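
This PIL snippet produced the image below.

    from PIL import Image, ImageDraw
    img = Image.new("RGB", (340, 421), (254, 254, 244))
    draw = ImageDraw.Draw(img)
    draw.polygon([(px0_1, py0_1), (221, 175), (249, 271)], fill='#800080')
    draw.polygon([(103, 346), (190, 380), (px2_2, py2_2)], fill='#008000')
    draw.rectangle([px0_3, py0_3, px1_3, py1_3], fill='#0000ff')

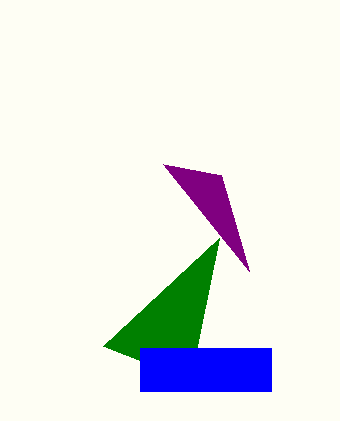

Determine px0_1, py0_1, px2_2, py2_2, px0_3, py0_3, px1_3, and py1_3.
px0_1 = 163
py0_1 = 164
px2_2 = 219
py2_2 = 238
px0_3 = 140
py0_3 = 348
px1_3 = 271
py1_3 = 391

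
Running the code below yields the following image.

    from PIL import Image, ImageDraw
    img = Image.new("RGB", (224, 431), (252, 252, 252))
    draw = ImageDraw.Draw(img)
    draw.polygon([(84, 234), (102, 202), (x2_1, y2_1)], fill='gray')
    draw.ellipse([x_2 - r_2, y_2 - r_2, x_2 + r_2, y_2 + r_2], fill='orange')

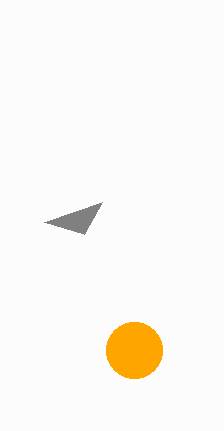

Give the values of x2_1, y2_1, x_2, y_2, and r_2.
x2_1 = 44, y2_1 = 222, x_2 = 134, y_2 = 350, r_2 = 28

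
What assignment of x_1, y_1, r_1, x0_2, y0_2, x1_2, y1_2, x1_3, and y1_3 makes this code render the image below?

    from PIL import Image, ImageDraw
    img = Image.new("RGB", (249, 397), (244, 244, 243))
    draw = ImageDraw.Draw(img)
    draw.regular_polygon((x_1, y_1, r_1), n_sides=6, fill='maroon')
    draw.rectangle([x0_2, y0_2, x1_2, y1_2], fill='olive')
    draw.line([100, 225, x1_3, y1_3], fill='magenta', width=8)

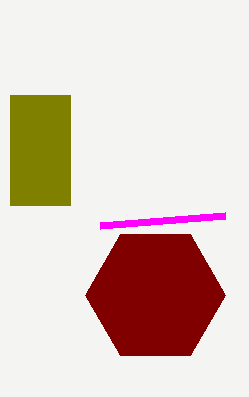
x_1 = 155, y_1 = 295, r_1 = 70, x0_2 = 10, y0_2 = 95, x1_2 = 70, y1_2 = 205, x1_3 = 225, y1_3 = 215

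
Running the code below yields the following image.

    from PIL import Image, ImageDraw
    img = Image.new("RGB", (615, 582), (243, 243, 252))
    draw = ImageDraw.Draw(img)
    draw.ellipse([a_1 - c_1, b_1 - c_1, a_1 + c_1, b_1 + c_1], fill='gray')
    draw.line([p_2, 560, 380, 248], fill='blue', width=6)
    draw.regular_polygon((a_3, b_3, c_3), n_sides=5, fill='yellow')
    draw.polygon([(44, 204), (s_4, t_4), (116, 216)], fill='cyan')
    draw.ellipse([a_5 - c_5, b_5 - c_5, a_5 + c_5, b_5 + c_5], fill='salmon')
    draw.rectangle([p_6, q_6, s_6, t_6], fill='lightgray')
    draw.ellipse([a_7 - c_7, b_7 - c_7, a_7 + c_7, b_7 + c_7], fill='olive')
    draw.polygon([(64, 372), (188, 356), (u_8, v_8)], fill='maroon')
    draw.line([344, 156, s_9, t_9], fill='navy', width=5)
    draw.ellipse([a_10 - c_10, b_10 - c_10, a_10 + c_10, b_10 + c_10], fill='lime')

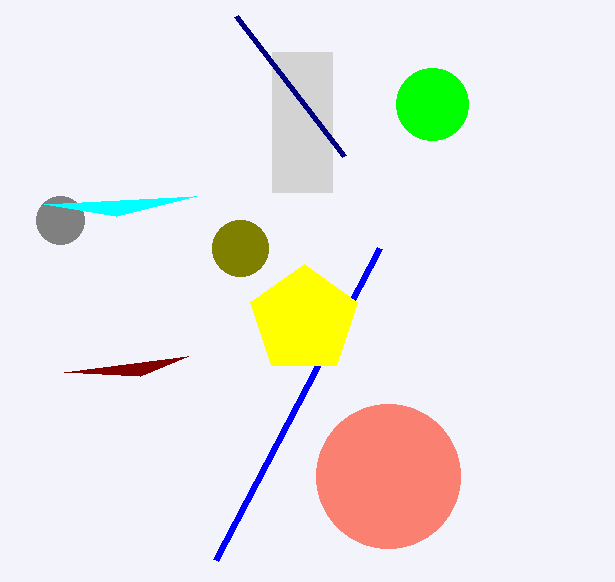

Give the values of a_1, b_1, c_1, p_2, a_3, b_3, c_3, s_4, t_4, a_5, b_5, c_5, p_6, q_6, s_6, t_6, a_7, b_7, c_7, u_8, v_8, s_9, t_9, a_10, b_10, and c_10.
a_1 = 60; b_1 = 220; c_1 = 24; p_2 = 216; a_3 = 304; b_3 = 320; c_3 = 56; s_4 = 196; t_4 = 196; a_5 = 388; b_5 = 476; c_5 = 72; p_6 = 272; q_6 = 52; s_6 = 332; t_6 = 192; a_7 = 240; b_7 = 248; c_7 = 28; u_8 = 140; v_8 = 376; s_9 = 236; t_9 = 16; a_10 = 432; b_10 = 104; c_10 = 36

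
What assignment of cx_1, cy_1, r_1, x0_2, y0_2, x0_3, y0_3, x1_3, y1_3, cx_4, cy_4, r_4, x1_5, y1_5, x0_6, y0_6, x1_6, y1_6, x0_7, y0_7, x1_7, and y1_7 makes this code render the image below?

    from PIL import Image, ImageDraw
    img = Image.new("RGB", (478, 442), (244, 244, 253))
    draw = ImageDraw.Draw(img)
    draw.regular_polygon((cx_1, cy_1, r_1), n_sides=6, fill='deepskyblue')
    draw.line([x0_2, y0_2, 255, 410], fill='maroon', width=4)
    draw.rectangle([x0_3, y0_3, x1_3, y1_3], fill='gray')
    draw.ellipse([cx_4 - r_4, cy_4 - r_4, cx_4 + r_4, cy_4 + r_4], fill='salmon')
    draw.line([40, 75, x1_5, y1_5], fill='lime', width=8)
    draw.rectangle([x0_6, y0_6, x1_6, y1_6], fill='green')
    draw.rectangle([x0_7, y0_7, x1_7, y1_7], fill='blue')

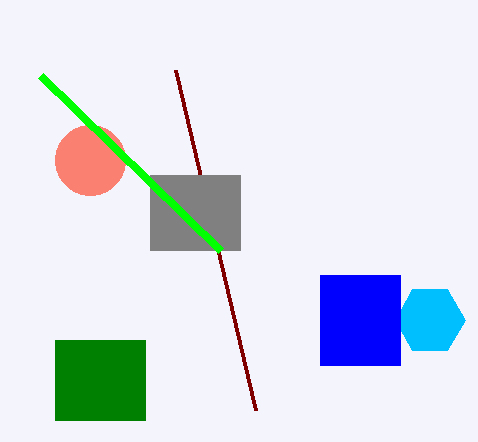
cx_1 = 430; cy_1 = 320; r_1 = 35; x0_2 = 175; y0_2 = 70; x0_3 = 150; y0_3 = 175; x1_3 = 240; y1_3 = 250; cx_4 = 90; cy_4 = 160; r_4 = 35; x1_5 = 220; y1_5 = 250; x0_6 = 55; y0_6 = 340; x1_6 = 145; y1_6 = 420; x0_7 = 320; y0_7 = 275; x1_7 = 400; y1_7 = 365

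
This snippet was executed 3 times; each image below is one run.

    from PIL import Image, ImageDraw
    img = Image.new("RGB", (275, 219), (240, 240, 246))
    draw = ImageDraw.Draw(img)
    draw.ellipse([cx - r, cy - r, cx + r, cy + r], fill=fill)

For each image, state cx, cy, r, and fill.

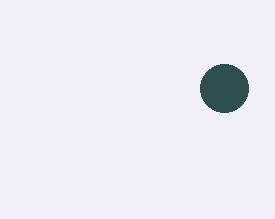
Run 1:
cx = 224; cy = 88; r = 24; fill = 'darkslategray'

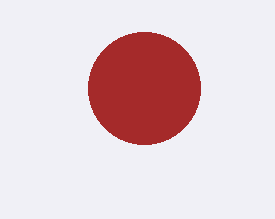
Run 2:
cx = 144
cy = 88
r = 56
fill = 'brown'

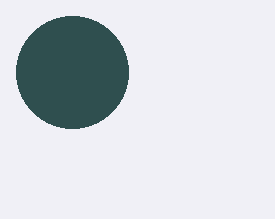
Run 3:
cx = 72; cy = 72; r = 56; fill = 'darkslategray'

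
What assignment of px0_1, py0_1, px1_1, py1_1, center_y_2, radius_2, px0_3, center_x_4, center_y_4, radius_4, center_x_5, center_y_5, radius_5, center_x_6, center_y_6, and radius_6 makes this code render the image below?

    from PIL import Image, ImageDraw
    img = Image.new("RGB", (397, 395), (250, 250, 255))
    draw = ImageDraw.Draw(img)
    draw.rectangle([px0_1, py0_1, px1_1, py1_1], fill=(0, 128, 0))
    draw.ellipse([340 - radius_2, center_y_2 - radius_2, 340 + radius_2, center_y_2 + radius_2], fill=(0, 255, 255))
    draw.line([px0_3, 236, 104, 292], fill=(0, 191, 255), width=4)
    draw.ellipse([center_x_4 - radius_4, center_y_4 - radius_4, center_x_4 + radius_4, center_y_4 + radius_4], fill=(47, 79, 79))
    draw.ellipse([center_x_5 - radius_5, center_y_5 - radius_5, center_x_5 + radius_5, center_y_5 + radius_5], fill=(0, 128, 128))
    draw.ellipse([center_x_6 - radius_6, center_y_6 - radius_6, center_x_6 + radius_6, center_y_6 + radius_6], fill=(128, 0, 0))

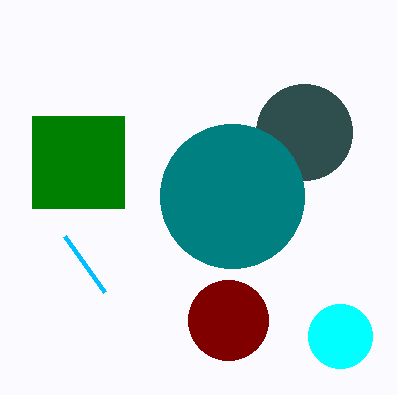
px0_1 = 32
py0_1 = 116
px1_1 = 124
py1_1 = 208
center_y_2 = 336
radius_2 = 32
px0_3 = 64
center_x_4 = 304
center_y_4 = 132
radius_4 = 48
center_x_5 = 232
center_y_5 = 196
radius_5 = 72
center_x_6 = 228
center_y_6 = 320
radius_6 = 40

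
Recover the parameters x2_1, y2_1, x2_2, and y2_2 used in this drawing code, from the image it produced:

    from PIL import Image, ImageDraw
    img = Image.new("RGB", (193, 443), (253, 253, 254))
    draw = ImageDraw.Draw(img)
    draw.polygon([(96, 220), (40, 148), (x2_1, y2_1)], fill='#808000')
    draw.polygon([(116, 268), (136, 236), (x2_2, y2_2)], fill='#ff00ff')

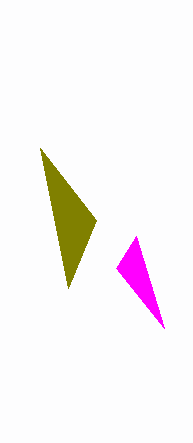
x2_1 = 68
y2_1 = 288
x2_2 = 164
y2_2 = 328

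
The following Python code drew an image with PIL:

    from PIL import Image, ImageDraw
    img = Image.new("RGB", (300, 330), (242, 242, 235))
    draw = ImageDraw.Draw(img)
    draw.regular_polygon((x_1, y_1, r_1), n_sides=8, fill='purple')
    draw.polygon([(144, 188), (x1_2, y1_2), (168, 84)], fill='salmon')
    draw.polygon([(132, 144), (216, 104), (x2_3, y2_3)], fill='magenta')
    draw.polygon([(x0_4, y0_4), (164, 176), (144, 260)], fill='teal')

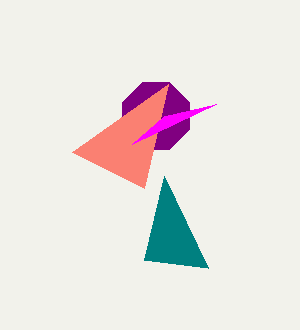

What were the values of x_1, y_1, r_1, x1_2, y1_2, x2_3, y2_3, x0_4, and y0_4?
x_1 = 156; y_1 = 116; r_1 = 36; x1_2 = 72; y1_2 = 152; x2_3 = 164; y2_3 = 116; x0_4 = 208; y0_4 = 268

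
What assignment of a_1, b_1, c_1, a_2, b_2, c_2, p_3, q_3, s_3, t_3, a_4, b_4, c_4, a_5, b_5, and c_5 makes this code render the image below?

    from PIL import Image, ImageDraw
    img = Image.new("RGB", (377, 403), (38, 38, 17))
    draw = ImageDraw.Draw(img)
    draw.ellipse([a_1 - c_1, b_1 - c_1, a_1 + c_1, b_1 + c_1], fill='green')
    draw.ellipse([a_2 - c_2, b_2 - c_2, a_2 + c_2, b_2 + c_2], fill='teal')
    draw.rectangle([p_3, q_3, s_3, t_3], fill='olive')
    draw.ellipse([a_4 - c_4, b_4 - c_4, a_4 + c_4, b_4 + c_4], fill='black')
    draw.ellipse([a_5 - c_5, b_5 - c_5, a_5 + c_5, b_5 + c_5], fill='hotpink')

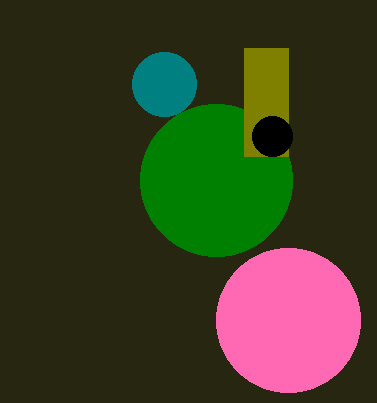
a_1 = 216
b_1 = 180
c_1 = 76
a_2 = 164
b_2 = 84
c_2 = 32
p_3 = 244
q_3 = 48
s_3 = 288
t_3 = 156
a_4 = 272
b_4 = 136
c_4 = 20
a_5 = 288
b_5 = 320
c_5 = 72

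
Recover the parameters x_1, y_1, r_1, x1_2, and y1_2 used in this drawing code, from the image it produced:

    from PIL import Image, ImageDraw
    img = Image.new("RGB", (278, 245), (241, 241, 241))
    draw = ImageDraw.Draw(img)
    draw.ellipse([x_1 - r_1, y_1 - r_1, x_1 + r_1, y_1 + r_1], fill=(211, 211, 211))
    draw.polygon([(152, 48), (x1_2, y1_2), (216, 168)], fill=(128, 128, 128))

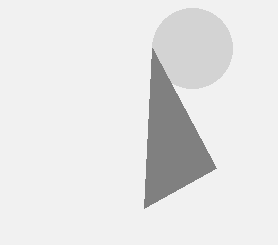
x_1 = 192, y_1 = 48, r_1 = 40, x1_2 = 144, y1_2 = 208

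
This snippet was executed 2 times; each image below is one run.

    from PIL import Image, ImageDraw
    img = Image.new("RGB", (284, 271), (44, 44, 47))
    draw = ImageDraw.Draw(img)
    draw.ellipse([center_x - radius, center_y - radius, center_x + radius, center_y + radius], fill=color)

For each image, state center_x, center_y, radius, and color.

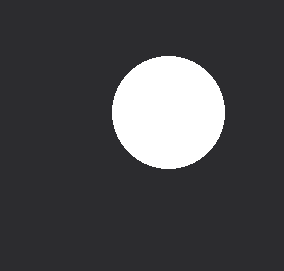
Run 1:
center_x = 168, center_y = 112, radius = 56, color = 'white'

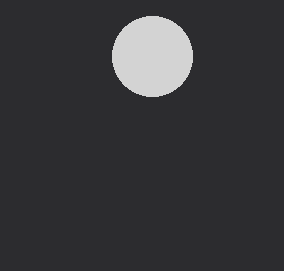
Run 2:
center_x = 152; center_y = 56; radius = 40; color = 'lightgray'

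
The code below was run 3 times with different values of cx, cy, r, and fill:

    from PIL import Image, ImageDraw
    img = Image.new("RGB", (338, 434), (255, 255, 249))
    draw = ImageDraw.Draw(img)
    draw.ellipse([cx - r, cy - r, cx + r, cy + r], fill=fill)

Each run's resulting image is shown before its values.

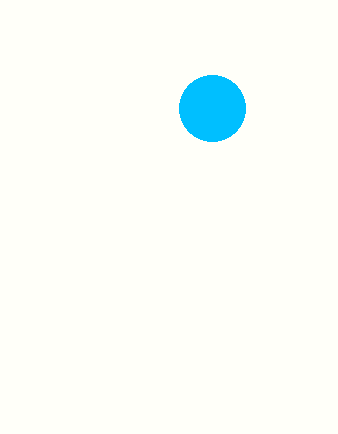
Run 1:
cx = 212, cy = 108, r = 33, fill = 'deepskyblue'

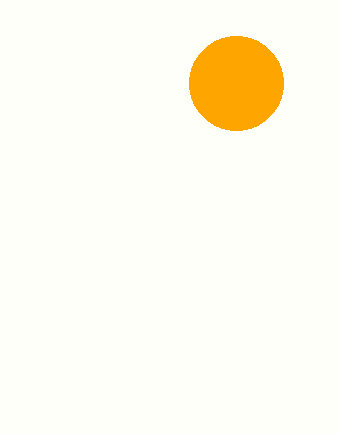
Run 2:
cx = 236; cy = 83; r = 47; fill = 'orange'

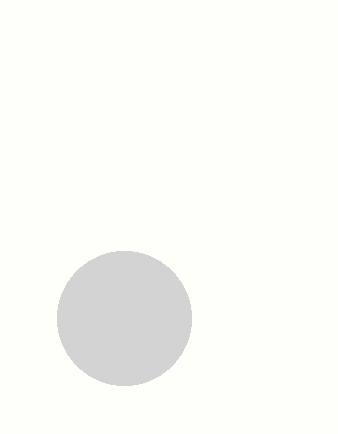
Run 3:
cx = 124; cy = 318; r = 67; fill = 'lightgray'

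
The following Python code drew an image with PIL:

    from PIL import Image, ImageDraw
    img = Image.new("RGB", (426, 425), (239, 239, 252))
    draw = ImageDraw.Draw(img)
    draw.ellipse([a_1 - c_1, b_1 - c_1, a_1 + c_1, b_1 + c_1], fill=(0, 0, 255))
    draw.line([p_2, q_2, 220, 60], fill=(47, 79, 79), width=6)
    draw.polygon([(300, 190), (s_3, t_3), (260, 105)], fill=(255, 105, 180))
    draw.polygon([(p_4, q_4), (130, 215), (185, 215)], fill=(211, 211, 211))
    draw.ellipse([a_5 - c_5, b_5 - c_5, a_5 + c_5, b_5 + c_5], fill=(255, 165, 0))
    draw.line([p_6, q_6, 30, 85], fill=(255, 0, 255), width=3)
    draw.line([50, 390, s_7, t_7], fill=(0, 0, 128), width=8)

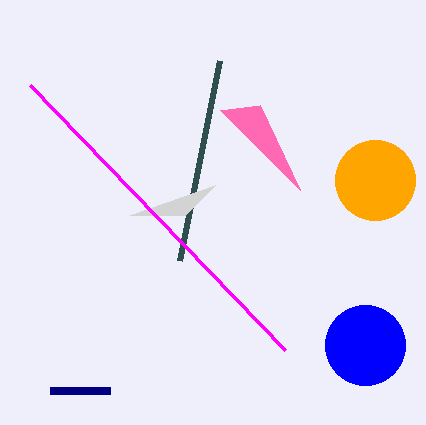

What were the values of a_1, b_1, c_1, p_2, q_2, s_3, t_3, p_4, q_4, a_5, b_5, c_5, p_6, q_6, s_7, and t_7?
a_1 = 365, b_1 = 345, c_1 = 40, p_2 = 180, q_2 = 260, s_3 = 220, t_3 = 110, p_4 = 215, q_4 = 185, a_5 = 375, b_5 = 180, c_5 = 40, p_6 = 285, q_6 = 350, s_7 = 110, t_7 = 390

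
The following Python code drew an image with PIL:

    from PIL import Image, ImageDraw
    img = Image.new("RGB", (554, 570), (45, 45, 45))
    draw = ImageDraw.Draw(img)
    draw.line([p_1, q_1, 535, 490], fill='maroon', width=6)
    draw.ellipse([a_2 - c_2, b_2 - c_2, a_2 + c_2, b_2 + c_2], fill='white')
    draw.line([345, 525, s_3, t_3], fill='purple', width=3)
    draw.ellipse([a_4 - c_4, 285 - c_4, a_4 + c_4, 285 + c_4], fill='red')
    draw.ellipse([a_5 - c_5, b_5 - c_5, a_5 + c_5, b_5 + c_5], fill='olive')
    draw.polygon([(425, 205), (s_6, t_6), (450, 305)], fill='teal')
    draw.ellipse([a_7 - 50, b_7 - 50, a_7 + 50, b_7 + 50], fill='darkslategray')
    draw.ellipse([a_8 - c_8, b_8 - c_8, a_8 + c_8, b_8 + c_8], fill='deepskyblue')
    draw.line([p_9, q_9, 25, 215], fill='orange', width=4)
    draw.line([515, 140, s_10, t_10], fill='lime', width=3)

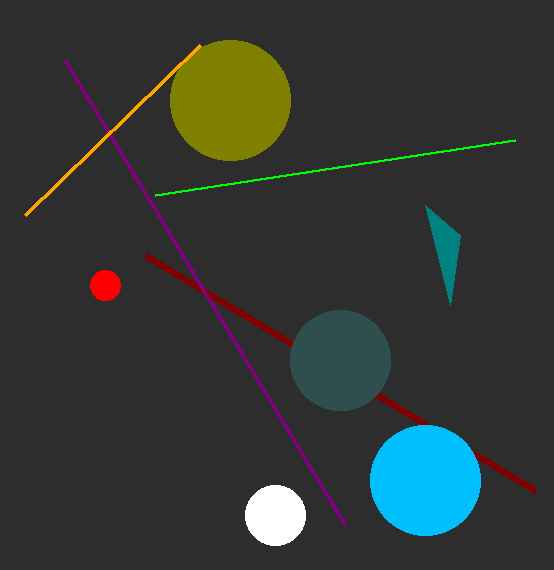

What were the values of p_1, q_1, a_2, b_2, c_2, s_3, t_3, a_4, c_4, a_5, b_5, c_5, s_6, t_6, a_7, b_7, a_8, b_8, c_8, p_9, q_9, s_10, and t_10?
p_1 = 145
q_1 = 255
a_2 = 275
b_2 = 515
c_2 = 30
s_3 = 65
t_3 = 60
a_4 = 105
c_4 = 15
a_5 = 230
b_5 = 100
c_5 = 60
s_6 = 460
t_6 = 235
a_7 = 340
b_7 = 360
a_8 = 425
b_8 = 480
c_8 = 55
p_9 = 200
q_9 = 45
s_10 = 155
t_10 = 195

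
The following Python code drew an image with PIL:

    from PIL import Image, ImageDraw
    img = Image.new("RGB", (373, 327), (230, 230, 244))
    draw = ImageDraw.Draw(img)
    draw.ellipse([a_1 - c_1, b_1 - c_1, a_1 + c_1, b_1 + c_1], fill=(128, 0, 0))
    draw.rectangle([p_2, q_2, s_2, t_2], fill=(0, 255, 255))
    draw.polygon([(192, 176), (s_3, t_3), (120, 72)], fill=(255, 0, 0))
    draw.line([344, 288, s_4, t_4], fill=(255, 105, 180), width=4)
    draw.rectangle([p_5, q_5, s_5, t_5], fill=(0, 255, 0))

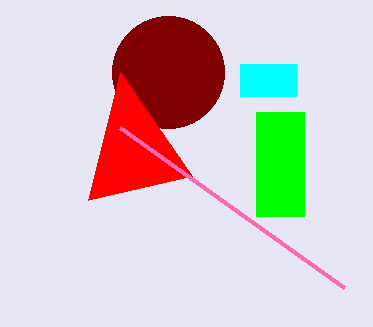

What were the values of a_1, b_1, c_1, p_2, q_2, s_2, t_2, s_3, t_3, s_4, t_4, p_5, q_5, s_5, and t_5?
a_1 = 168, b_1 = 72, c_1 = 56, p_2 = 240, q_2 = 64, s_2 = 296, t_2 = 96, s_3 = 88, t_3 = 200, s_4 = 120, t_4 = 128, p_5 = 256, q_5 = 112, s_5 = 304, t_5 = 216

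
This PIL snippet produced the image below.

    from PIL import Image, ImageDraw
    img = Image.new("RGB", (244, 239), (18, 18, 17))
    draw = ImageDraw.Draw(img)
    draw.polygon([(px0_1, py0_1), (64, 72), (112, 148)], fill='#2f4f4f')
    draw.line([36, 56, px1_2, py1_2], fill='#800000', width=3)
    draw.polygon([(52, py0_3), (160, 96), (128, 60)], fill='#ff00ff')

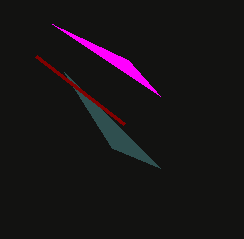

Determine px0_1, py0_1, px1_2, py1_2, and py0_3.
px0_1 = 160, py0_1 = 168, px1_2 = 124, py1_2 = 124, py0_3 = 24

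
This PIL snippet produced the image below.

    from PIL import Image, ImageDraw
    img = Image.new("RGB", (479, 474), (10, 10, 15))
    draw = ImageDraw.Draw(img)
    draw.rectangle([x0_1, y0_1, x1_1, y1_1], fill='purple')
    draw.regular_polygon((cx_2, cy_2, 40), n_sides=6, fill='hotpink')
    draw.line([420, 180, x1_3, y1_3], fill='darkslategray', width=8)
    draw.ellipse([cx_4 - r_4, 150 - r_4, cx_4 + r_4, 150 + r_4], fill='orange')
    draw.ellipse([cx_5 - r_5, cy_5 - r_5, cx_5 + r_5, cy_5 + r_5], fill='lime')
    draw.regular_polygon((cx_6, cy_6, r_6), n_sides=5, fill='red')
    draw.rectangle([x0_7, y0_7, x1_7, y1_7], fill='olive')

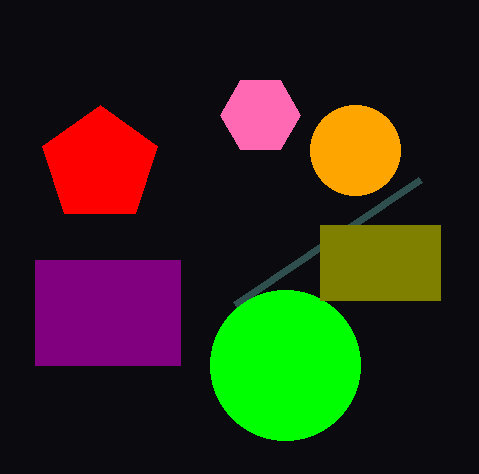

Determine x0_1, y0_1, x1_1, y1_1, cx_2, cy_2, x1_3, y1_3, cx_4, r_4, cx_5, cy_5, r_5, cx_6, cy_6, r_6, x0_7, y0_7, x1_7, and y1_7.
x0_1 = 35; y0_1 = 260; x1_1 = 180; y1_1 = 365; cx_2 = 260; cy_2 = 115; x1_3 = 235; y1_3 = 305; cx_4 = 355; r_4 = 45; cx_5 = 285; cy_5 = 365; r_5 = 75; cx_6 = 100; cy_6 = 165; r_6 = 60; x0_7 = 320; y0_7 = 225; x1_7 = 440; y1_7 = 300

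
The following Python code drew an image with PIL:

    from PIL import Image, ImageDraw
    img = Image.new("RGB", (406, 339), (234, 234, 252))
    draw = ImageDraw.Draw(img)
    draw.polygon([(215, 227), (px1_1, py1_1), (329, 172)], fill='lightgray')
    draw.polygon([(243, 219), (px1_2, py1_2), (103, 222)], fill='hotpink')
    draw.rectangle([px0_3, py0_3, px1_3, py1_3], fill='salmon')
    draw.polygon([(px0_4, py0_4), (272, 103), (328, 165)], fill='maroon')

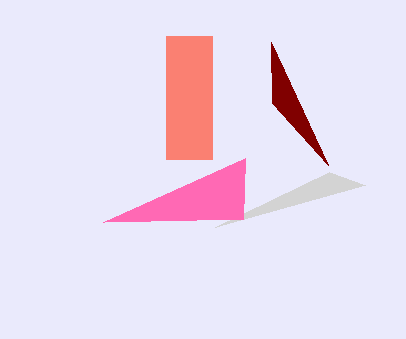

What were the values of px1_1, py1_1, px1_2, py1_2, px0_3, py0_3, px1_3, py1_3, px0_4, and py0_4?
px1_1 = 365, py1_1 = 185, px1_2 = 245, py1_2 = 158, px0_3 = 166, py0_3 = 36, px1_3 = 212, py1_3 = 159, px0_4 = 271, py0_4 = 42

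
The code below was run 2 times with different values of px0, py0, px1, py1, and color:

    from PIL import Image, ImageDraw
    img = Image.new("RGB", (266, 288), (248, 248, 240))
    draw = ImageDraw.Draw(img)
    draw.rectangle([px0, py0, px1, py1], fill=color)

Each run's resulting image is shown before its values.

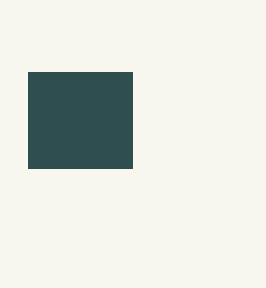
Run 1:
px0 = 28
py0 = 72
px1 = 132
py1 = 168
color = 'darkslategray'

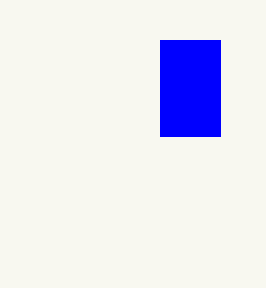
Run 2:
px0 = 160, py0 = 40, px1 = 220, py1 = 136, color = 'blue'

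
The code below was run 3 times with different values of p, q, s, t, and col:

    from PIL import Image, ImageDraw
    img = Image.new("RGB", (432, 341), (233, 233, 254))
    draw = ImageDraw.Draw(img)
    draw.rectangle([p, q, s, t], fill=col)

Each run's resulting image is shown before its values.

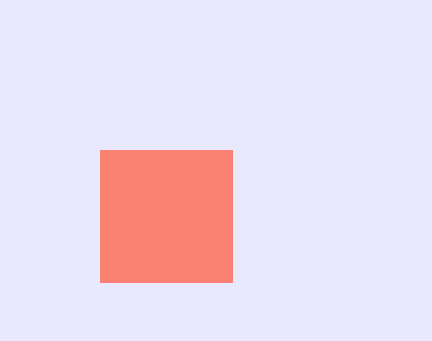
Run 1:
p = 100; q = 150; s = 232; t = 282; col = 'salmon'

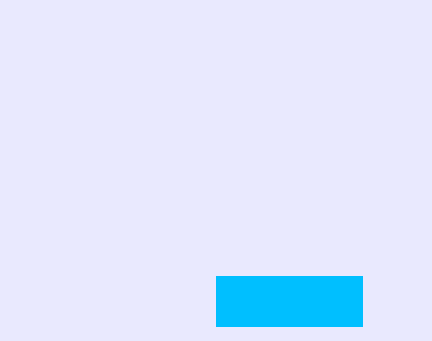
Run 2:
p = 216, q = 276, s = 362, t = 326, col = 'deepskyblue'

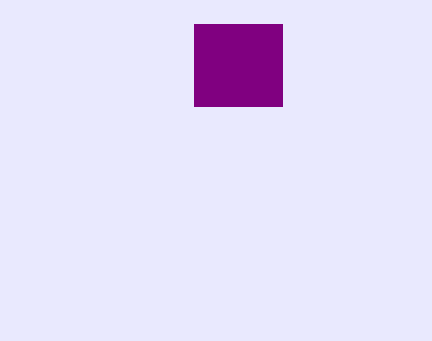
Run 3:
p = 194, q = 24, s = 282, t = 106, col = 'purple'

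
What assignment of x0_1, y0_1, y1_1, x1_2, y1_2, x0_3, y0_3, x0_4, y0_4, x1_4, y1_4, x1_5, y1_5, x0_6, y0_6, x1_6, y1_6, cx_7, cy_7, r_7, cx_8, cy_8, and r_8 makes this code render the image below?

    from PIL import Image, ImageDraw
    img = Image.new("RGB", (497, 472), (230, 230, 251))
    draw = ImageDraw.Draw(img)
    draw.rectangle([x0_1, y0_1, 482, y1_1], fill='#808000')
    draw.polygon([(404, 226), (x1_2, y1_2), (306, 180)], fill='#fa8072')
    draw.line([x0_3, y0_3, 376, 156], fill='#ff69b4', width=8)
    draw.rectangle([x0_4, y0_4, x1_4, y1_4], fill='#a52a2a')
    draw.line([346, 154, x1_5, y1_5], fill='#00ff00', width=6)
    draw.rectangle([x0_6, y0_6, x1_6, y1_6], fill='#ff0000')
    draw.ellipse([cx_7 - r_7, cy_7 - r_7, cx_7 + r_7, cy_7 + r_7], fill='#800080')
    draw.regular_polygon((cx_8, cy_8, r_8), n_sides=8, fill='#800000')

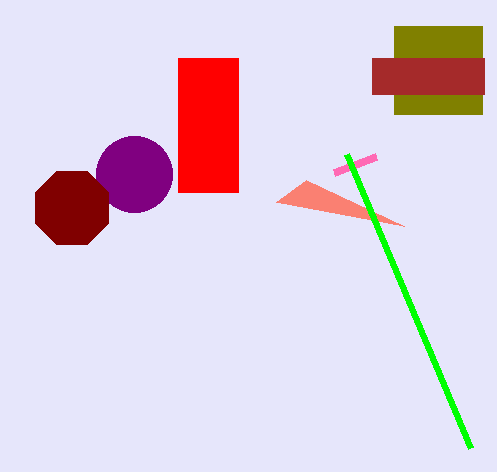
x0_1 = 394, y0_1 = 26, y1_1 = 114, x1_2 = 276, y1_2 = 202, x0_3 = 334, y0_3 = 172, x0_4 = 372, y0_4 = 58, x1_4 = 484, y1_4 = 94, x1_5 = 470, y1_5 = 448, x0_6 = 178, y0_6 = 58, x1_6 = 238, y1_6 = 192, cx_7 = 134, cy_7 = 174, r_7 = 38, cx_8 = 72, cy_8 = 208, r_8 = 40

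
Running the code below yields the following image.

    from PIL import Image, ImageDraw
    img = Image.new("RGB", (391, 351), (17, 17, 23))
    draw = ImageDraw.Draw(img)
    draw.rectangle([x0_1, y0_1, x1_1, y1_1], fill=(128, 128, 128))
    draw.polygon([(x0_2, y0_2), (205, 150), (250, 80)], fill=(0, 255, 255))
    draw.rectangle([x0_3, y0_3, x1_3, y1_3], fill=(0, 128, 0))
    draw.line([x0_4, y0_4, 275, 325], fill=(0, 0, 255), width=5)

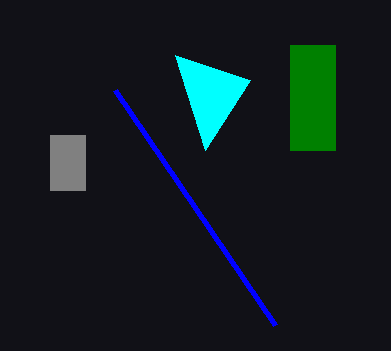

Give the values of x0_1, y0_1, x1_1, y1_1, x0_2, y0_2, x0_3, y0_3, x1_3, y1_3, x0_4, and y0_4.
x0_1 = 50
y0_1 = 135
x1_1 = 85
y1_1 = 190
x0_2 = 175
y0_2 = 55
x0_3 = 290
y0_3 = 45
x1_3 = 335
y1_3 = 150
x0_4 = 115
y0_4 = 90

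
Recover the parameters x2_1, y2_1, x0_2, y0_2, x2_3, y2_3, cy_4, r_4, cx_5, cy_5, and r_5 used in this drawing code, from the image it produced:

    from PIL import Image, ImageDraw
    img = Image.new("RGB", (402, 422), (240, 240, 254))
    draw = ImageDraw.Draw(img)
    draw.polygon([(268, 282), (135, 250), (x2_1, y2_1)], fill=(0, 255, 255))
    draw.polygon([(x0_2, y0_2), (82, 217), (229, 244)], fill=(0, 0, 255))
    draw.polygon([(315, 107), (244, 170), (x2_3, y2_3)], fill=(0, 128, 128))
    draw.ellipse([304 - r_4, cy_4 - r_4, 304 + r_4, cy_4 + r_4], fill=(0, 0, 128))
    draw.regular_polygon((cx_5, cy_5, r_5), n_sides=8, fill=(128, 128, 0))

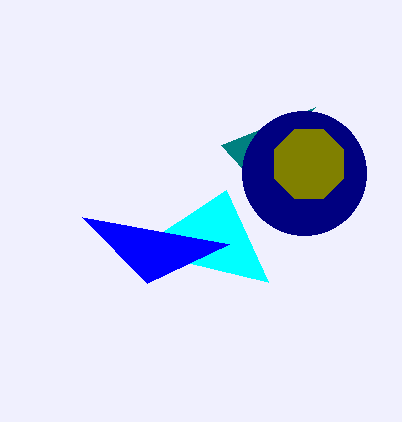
x2_1 = 226, y2_1 = 190, x0_2 = 147, y0_2 = 283, x2_3 = 221, y2_3 = 145, cy_4 = 173, r_4 = 62, cx_5 = 309, cy_5 = 164, r_5 = 37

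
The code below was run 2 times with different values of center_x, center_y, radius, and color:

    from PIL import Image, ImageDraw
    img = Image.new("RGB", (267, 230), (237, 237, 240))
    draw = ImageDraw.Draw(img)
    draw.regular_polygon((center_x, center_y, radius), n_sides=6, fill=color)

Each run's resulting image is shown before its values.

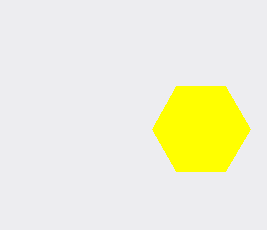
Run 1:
center_x = 201, center_y = 129, radius = 49, color = 'yellow'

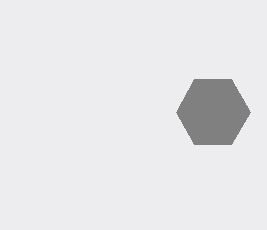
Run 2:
center_x = 213
center_y = 112
radius = 37
color = 'gray'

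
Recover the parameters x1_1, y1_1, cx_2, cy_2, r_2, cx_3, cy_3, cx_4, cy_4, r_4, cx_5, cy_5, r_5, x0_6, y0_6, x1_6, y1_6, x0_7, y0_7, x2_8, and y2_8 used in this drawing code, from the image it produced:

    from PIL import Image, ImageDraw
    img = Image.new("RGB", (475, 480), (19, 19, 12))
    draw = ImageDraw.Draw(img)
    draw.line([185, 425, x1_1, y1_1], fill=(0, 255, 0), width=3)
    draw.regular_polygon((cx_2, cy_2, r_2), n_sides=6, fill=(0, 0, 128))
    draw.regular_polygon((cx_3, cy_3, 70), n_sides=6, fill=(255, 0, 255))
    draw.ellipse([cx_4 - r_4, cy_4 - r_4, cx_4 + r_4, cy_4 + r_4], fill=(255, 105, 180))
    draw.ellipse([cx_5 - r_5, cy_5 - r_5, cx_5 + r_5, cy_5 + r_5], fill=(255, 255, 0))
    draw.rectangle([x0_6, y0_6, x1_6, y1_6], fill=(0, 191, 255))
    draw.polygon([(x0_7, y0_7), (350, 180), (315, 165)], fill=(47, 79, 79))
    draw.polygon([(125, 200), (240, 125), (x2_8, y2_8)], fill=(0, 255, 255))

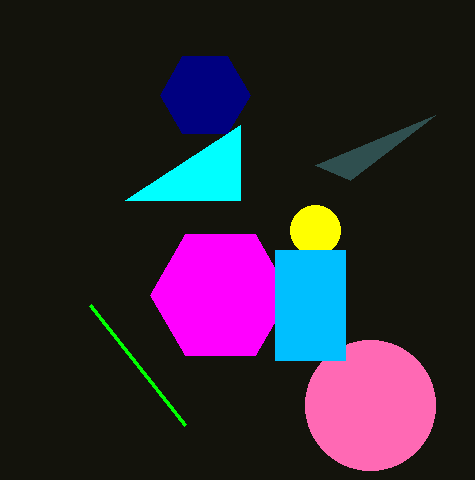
x1_1 = 90, y1_1 = 305, cx_2 = 205, cy_2 = 95, r_2 = 45, cx_3 = 220, cy_3 = 295, cx_4 = 370, cy_4 = 405, r_4 = 65, cx_5 = 315, cy_5 = 230, r_5 = 25, x0_6 = 275, y0_6 = 250, x1_6 = 345, y1_6 = 360, x0_7 = 435, y0_7 = 115, x2_8 = 240, y2_8 = 200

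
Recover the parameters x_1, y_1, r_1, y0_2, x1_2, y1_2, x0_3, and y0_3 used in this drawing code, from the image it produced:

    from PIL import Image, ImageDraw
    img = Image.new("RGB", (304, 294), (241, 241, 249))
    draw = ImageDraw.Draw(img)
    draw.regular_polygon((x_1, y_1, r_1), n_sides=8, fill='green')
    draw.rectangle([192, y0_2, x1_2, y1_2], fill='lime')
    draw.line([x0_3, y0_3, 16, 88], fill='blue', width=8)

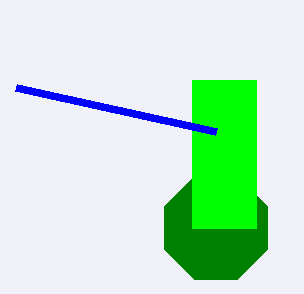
x_1 = 216; y_1 = 228; r_1 = 56; y0_2 = 80; x1_2 = 256; y1_2 = 228; x0_3 = 216; y0_3 = 132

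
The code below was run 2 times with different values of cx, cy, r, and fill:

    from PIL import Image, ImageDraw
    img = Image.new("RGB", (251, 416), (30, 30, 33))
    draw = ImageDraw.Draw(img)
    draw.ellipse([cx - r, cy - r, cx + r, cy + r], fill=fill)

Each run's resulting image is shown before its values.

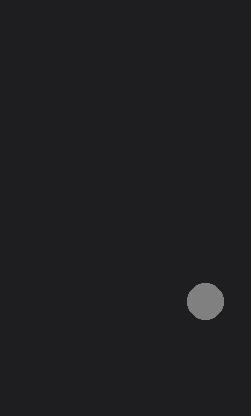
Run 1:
cx = 205, cy = 301, r = 18, fill = 'gray'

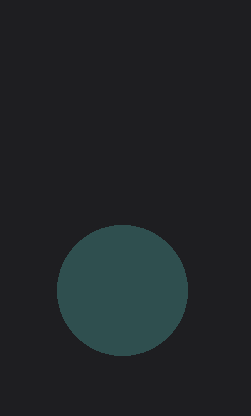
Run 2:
cx = 122
cy = 290
r = 65
fill = 'darkslategray'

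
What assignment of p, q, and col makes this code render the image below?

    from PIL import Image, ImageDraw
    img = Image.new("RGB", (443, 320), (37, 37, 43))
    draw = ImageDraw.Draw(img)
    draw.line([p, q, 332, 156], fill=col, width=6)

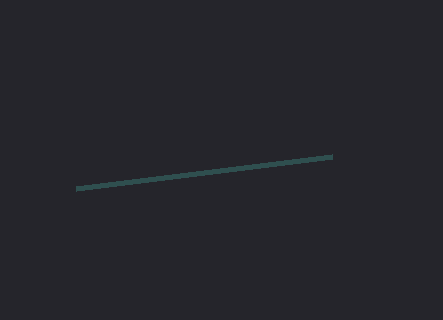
p = 76; q = 188; col = 'darkslategray'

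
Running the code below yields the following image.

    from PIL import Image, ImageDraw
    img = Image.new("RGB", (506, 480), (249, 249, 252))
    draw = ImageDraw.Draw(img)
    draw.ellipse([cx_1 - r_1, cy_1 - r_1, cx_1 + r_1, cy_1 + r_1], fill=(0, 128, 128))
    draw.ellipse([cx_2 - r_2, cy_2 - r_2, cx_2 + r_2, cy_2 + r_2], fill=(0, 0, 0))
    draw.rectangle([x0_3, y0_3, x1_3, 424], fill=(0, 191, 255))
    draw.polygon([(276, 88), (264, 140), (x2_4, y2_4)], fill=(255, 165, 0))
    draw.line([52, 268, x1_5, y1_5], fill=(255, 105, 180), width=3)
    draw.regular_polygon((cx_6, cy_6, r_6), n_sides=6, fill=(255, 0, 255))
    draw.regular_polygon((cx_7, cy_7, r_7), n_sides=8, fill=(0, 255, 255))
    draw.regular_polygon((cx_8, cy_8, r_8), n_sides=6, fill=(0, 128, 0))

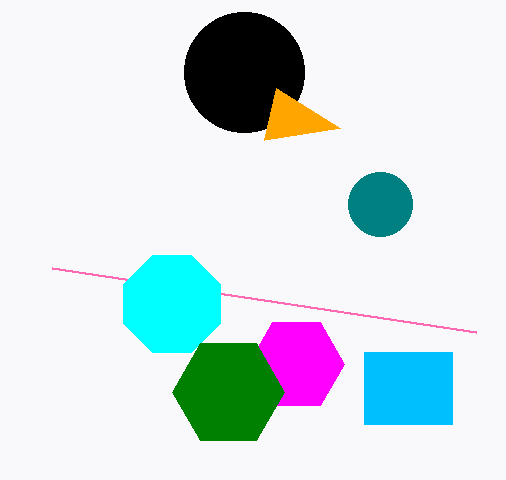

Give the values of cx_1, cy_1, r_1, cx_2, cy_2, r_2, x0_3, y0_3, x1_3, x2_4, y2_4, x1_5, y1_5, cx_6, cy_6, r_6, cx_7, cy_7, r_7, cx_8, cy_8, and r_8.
cx_1 = 380
cy_1 = 204
r_1 = 32
cx_2 = 244
cy_2 = 72
r_2 = 60
x0_3 = 364
y0_3 = 352
x1_3 = 452
x2_4 = 340
y2_4 = 128
x1_5 = 476
y1_5 = 332
cx_6 = 296
cy_6 = 364
r_6 = 48
cx_7 = 172
cy_7 = 304
r_7 = 52
cx_8 = 228
cy_8 = 392
r_8 = 56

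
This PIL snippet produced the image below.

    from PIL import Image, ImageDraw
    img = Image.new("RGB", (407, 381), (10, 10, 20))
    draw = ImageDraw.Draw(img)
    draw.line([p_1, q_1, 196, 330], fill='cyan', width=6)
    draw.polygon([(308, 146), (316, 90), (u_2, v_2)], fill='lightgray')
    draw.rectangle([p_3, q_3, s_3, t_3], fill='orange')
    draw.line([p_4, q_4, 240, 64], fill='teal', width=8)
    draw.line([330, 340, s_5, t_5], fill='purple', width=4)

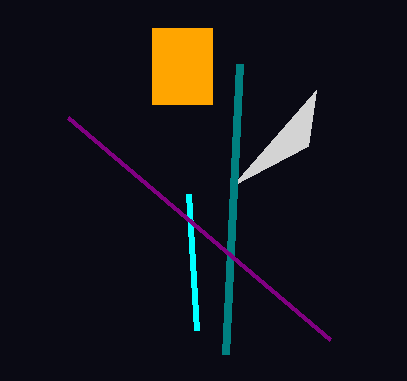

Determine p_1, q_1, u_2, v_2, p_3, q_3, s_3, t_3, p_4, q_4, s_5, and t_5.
p_1 = 188; q_1 = 194; u_2 = 232; v_2 = 186; p_3 = 152; q_3 = 28; s_3 = 212; t_3 = 104; p_4 = 226; q_4 = 354; s_5 = 68; t_5 = 118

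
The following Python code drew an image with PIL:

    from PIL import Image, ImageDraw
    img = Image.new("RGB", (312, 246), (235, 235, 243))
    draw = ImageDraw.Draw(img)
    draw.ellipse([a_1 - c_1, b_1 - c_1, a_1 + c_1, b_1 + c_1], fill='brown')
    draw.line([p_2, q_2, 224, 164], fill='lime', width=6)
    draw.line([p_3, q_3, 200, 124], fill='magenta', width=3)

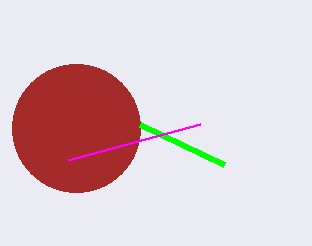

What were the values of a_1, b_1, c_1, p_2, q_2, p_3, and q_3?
a_1 = 76; b_1 = 128; c_1 = 64; p_2 = 140; q_2 = 124; p_3 = 68; q_3 = 160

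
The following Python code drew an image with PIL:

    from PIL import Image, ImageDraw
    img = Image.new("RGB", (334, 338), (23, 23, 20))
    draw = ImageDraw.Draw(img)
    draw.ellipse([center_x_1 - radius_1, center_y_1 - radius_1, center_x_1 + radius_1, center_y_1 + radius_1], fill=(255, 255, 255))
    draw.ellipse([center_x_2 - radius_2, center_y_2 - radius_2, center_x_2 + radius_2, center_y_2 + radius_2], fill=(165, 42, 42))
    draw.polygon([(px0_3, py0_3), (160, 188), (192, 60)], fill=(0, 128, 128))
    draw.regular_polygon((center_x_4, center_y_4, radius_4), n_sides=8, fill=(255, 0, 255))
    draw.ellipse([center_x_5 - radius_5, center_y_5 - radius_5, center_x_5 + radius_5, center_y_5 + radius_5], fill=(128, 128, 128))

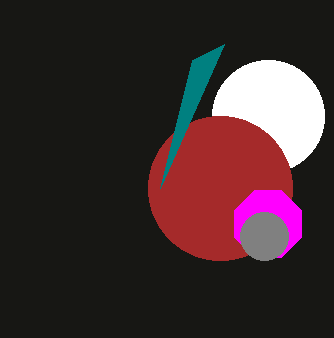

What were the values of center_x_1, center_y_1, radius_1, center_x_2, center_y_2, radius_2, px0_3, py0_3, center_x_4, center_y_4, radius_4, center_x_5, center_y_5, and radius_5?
center_x_1 = 268
center_y_1 = 116
radius_1 = 56
center_x_2 = 220
center_y_2 = 188
radius_2 = 72
px0_3 = 224
py0_3 = 44
center_x_4 = 268
center_y_4 = 224
radius_4 = 36
center_x_5 = 264
center_y_5 = 236
radius_5 = 24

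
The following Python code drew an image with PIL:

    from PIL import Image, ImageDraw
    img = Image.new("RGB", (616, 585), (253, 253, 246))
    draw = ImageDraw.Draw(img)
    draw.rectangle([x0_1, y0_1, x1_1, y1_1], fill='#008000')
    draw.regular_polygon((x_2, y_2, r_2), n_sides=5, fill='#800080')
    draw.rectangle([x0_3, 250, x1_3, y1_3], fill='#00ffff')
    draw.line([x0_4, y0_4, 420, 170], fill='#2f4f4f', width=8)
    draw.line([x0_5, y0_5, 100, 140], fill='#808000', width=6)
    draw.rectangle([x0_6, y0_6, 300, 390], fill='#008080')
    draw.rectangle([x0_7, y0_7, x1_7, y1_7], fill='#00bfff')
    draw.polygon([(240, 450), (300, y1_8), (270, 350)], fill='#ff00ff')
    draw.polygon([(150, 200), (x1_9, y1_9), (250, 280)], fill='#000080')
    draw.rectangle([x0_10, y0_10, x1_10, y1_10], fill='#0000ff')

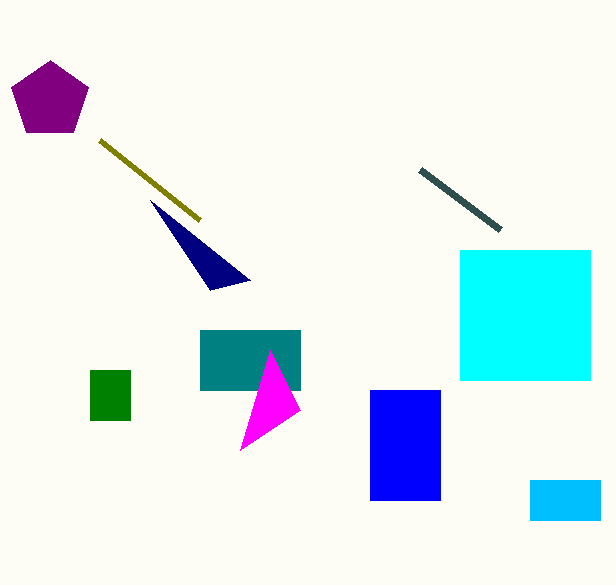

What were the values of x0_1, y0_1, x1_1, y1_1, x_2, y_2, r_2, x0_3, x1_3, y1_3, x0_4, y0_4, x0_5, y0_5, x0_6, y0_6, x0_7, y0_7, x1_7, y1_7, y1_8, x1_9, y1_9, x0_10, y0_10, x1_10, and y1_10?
x0_1 = 90
y0_1 = 370
x1_1 = 130
y1_1 = 420
x_2 = 50
y_2 = 100
r_2 = 40
x0_3 = 460
x1_3 = 590
y1_3 = 380
x0_4 = 500
y0_4 = 230
x0_5 = 200
y0_5 = 220
x0_6 = 200
y0_6 = 330
x0_7 = 530
y0_7 = 480
x1_7 = 600
y1_7 = 520
y1_8 = 410
x1_9 = 210
y1_9 = 290
x0_10 = 370
y0_10 = 390
x1_10 = 440
y1_10 = 500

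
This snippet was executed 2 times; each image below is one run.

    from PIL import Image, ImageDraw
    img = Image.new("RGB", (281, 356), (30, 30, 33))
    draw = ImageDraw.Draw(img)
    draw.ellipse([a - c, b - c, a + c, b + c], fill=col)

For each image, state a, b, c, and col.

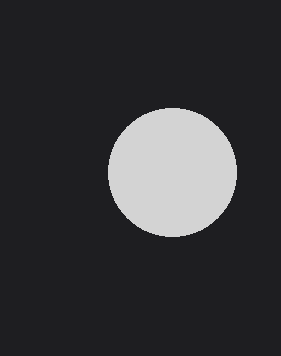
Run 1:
a = 172
b = 172
c = 64
col = 'lightgray'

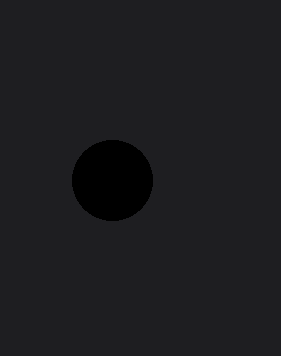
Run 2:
a = 112, b = 180, c = 40, col = 'black'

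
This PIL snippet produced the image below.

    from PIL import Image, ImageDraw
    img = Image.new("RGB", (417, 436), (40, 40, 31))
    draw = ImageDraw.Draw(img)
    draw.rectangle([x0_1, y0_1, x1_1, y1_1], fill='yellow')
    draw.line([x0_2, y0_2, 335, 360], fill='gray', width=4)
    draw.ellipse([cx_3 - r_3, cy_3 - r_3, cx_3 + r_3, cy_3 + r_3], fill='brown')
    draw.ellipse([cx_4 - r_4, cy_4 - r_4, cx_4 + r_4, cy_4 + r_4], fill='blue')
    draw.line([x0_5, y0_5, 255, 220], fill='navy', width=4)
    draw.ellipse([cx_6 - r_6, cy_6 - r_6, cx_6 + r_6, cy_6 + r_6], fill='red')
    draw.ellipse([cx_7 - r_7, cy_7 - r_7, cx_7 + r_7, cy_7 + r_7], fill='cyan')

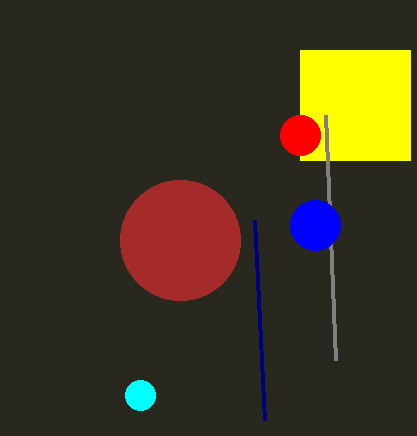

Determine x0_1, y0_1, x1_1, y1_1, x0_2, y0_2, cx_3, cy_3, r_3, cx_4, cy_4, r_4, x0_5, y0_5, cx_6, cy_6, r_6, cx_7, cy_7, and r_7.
x0_1 = 300; y0_1 = 50; x1_1 = 410; y1_1 = 160; x0_2 = 325; y0_2 = 115; cx_3 = 180; cy_3 = 240; r_3 = 60; cx_4 = 315; cy_4 = 225; r_4 = 25; x0_5 = 265; y0_5 = 420; cx_6 = 300; cy_6 = 135; r_6 = 20; cx_7 = 140; cy_7 = 395; r_7 = 15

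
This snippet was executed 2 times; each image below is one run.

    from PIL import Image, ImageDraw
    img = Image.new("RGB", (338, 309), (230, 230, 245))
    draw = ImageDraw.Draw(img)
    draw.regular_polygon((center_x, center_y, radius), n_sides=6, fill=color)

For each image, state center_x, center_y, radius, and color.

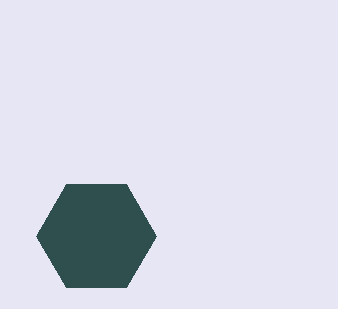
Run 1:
center_x = 96, center_y = 236, radius = 60, color = 'darkslategray'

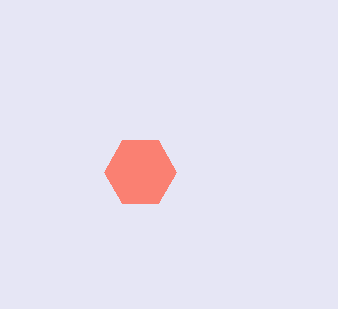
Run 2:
center_x = 140; center_y = 172; radius = 36; color = 'salmon'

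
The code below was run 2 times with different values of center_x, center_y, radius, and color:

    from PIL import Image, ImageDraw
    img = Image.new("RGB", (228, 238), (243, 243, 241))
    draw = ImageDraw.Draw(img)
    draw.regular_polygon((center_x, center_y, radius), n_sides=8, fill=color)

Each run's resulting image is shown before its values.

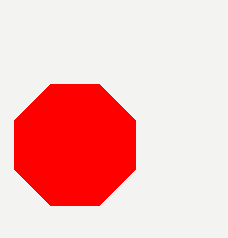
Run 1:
center_x = 75; center_y = 145; radius = 65; color = 'red'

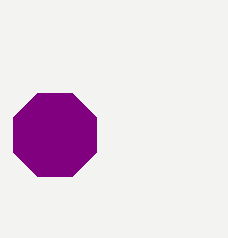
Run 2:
center_x = 55
center_y = 135
radius = 45
color = 'purple'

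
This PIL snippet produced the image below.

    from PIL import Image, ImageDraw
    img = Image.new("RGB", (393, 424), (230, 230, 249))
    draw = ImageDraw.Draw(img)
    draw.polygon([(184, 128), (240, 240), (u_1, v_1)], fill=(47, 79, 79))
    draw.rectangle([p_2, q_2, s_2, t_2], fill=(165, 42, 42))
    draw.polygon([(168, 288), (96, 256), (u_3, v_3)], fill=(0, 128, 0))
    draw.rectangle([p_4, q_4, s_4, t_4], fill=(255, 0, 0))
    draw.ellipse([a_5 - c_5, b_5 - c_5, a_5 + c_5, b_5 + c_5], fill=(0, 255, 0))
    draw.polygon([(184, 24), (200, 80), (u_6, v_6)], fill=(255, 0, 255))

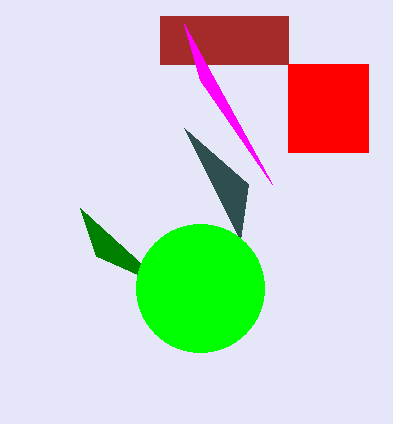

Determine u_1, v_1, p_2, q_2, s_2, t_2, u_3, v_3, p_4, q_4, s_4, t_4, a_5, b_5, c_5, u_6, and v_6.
u_1 = 248
v_1 = 184
p_2 = 160
q_2 = 16
s_2 = 288
t_2 = 64
u_3 = 80
v_3 = 208
p_4 = 288
q_4 = 64
s_4 = 368
t_4 = 152
a_5 = 200
b_5 = 288
c_5 = 64
u_6 = 272
v_6 = 184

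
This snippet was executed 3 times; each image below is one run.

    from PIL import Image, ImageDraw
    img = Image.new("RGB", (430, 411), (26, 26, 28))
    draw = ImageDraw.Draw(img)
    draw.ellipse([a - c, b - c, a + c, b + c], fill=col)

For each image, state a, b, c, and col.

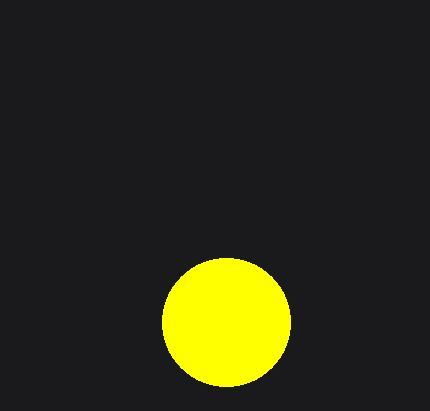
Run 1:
a = 226
b = 322
c = 64
col = 'yellow'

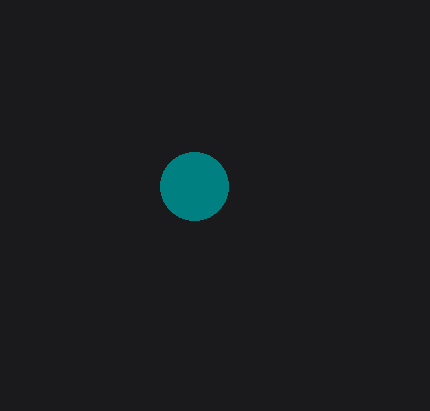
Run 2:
a = 194, b = 186, c = 34, col = 'teal'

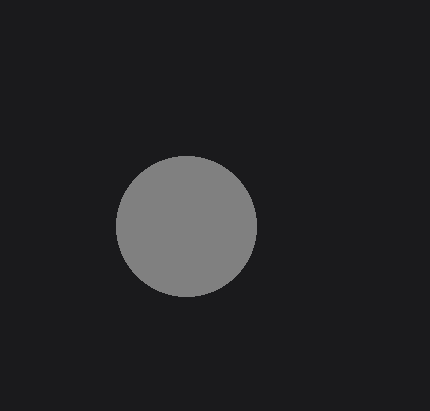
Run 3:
a = 186, b = 226, c = 70, col = 'gray'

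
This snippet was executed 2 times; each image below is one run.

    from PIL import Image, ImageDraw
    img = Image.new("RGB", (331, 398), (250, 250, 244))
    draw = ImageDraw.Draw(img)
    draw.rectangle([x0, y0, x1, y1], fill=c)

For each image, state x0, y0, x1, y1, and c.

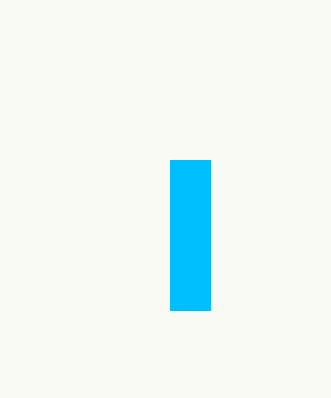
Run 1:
x0 = 170
y0 = 160
x1 = 210
y1 = 310
c = 'deepskyblue'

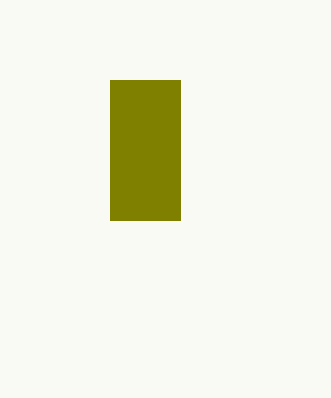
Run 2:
x0 = 110, y0 = 80, x1 = 180, y1 = 220, c = 'olive'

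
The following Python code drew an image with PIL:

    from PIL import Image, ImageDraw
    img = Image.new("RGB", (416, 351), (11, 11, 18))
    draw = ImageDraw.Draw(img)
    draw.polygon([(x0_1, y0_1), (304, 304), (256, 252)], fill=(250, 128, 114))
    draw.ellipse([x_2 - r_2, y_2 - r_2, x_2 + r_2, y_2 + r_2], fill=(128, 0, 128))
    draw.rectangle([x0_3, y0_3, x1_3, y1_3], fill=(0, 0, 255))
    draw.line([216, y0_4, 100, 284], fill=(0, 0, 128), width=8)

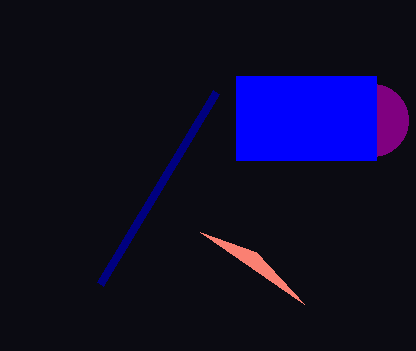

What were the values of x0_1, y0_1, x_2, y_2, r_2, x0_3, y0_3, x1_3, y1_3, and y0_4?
x0_1 = 200
y0_1 = 232
x_2 = 372
y_2 = 120
r_2 = 36
x0_3 = 236
y0_3 = 76
x1_3 = 376
y1_3 = 160
y0_4 = 92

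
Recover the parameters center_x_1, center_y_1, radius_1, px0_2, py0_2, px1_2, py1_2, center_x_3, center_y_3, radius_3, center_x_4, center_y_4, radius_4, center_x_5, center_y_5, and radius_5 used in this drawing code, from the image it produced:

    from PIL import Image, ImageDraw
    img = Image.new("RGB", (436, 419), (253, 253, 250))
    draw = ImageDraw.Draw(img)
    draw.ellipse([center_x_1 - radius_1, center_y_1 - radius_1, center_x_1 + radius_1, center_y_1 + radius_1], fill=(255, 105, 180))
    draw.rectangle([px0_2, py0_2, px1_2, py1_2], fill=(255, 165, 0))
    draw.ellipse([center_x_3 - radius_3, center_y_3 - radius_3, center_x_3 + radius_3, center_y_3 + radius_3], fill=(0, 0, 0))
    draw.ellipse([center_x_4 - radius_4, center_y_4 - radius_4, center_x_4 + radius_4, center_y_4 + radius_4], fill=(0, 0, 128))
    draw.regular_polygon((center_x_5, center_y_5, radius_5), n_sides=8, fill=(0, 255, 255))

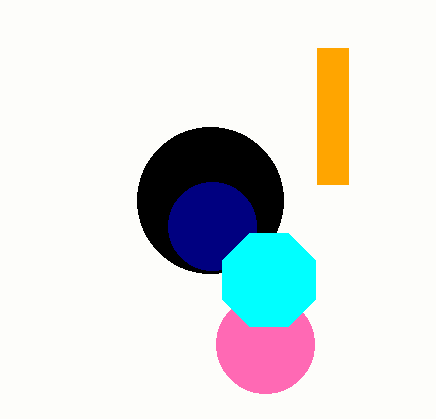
center_x_1 = 265
center_y_1 = 344
radius_1 = 49
px0_2 = 317
py0_2 = 48
px1_2 = 348
py1_2 = 184
center_x_3 = 210
center_y_3 = 200
radius_3 = 73
center_x_4 = 212
center_y_4 = 226
radius_4 = 44
center_x_5 = 269
center_y_5 = 280
radius_5 = 50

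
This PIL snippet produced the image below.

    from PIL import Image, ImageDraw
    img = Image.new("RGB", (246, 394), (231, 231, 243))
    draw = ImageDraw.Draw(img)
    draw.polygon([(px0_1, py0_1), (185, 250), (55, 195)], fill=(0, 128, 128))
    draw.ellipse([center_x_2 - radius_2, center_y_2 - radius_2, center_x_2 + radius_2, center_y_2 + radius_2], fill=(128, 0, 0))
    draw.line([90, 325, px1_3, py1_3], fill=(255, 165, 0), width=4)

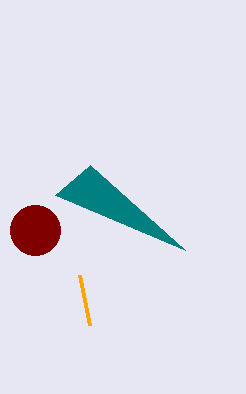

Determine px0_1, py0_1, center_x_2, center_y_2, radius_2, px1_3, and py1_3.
px0_1 = 90; py0_1 = 165; center_x_2 = 35; center_y_2 = 230; radius_2 = 25; px1_3 = 80; py1_3 = 275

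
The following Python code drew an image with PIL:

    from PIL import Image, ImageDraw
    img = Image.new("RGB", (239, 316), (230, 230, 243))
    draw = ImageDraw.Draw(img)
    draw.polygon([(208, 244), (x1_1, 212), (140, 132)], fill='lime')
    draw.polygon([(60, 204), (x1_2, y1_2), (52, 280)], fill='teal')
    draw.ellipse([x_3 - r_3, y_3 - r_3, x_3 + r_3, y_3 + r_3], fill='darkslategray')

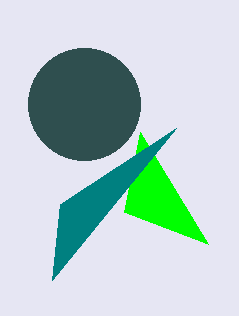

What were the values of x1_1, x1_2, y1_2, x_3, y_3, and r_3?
x1_1 = 124; x1_2 = 176; y1_2 = 128; x_3 = 84; y_3 = 104; r_3 = 56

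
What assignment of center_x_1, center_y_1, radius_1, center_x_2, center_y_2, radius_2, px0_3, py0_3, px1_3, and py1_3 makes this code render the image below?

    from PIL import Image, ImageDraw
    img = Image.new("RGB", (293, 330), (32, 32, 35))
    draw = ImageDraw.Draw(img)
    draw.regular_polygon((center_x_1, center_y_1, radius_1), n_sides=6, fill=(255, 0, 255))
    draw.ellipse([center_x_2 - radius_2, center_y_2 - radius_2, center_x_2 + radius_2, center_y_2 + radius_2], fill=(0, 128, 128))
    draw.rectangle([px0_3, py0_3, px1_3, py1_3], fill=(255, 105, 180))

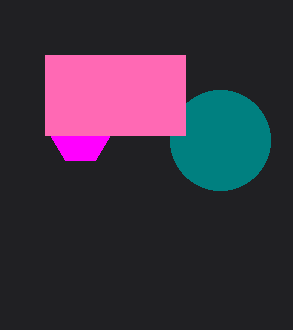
center_x_1 = 80; center_y_1 = 135; radius_1 = 30; center_x_2 = 220; center_y_2 = 140; radius_2 = 50; px0_3 = 45; py0_3 = 55; px1_3 = 185; py1_3 = 135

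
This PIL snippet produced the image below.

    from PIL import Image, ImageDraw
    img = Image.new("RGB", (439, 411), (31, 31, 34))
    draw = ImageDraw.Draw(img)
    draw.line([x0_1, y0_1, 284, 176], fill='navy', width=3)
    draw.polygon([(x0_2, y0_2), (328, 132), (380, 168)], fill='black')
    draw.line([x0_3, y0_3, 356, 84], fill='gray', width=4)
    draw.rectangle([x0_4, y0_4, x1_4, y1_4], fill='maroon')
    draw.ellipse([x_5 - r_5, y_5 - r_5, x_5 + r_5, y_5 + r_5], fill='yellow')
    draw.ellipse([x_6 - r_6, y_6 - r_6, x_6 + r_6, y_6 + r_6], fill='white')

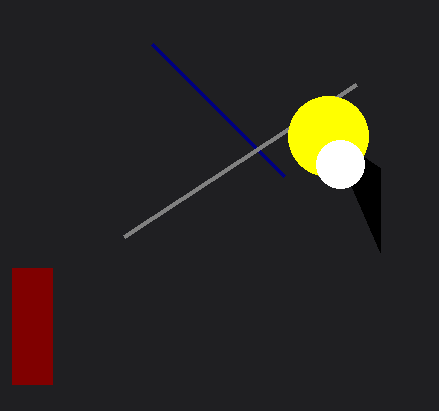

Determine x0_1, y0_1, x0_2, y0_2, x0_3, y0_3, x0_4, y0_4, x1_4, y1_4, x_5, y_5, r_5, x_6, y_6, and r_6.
x0_1 = 152
y0_1 = 44
x0_2 = 380
y0_2 = 252
x0_3 = 124
y0_3 = 236
x0_4 = 12
y0_4 = 268
x1_4 = 52
y1_4 = 384
x_5 = 328
y_5 = 136
r_5 = 40
x_6 = 340
y_6 = 164
r_6 = 24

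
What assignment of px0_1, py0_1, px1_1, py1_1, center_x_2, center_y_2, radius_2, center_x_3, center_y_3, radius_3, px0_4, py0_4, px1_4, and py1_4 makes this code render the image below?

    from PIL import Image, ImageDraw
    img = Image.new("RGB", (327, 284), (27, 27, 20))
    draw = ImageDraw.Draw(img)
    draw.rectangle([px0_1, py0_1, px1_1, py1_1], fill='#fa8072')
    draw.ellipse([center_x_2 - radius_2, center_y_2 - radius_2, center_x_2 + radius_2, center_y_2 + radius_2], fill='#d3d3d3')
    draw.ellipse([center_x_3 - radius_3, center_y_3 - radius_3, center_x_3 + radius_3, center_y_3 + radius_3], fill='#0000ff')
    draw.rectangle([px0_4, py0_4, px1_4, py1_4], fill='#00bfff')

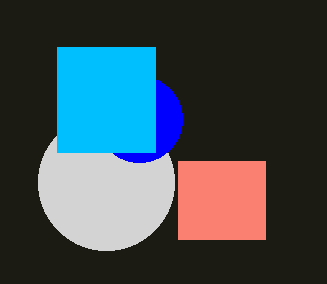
px0_1 = 178
py0_1 = 161
px1_1 = 265
py1_1 = 239
center_x_2 = 106
center_y_2 = 182
radius_2 = 68
center_x_3 = 139
center_y_3 = 119
radius_3 = 43
px0_4 = 57
py0_4 = 47
px1_4 = 155
py1_4 = 152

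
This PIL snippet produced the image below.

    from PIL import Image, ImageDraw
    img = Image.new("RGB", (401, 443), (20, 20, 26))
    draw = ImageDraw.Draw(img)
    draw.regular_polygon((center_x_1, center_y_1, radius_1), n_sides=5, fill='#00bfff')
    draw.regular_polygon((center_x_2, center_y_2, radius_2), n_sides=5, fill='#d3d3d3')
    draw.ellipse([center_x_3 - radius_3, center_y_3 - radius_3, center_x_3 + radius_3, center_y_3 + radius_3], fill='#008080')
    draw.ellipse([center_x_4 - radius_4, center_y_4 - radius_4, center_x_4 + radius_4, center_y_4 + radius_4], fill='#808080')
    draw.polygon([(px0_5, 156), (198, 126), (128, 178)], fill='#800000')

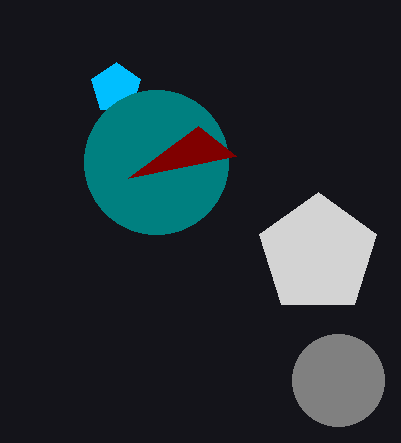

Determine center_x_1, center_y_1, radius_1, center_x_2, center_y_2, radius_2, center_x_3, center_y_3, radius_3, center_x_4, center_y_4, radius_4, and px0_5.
center_x_1 = 116, center_y_1 = 88, radius_1 = 26, center_x_2 = 318, center_y_2 = 254, radius_2 = 62, center_x_3 = 156, center_y_3 = 162, radius_3 = 72, center_x_4 = 338, center_y_4 = 380, radius_4 = 46, px0_5 = 236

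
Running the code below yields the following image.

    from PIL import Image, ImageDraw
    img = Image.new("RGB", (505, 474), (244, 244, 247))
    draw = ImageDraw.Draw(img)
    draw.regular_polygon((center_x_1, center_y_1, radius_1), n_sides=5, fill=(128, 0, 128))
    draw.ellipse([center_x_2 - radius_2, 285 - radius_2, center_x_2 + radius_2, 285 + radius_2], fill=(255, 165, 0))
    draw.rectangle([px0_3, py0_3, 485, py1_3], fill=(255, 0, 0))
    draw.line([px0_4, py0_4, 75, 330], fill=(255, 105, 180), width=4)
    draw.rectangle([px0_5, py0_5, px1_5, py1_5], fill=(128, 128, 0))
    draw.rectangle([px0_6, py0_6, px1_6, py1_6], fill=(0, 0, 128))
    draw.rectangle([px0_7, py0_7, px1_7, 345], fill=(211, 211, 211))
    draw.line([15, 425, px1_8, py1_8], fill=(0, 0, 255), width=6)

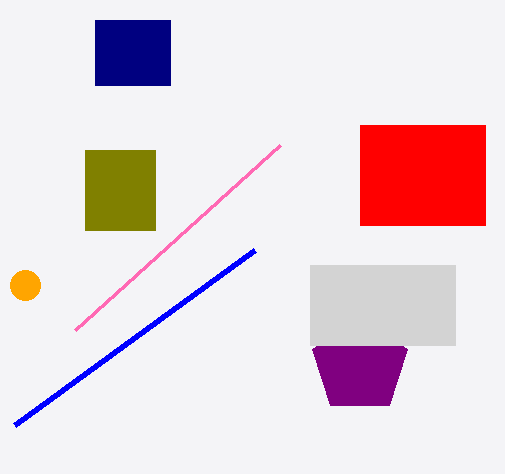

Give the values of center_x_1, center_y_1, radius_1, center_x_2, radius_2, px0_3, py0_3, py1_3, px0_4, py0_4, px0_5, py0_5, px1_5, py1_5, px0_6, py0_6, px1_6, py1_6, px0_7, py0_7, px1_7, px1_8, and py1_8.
center_x_1 = 360
center_y_1 = 365
radius_1 = 50
center_x_2 = 25
radius_2 = 15
px0_3 = 360
py0_3 = 125
py1_3 = 225
px0_4 = 280
py0_4 = 145
px0_5 = 85
py0_5 = 150
px1_5 = 155
py1_5 = 230
px0_6 = 95
py0_6 = 20
px1_6 = 170
py1_6 = 85
px0_7 = 310
py0_7 = 265
px1_7 = 455
px1_8 = 255
py1_8 = 250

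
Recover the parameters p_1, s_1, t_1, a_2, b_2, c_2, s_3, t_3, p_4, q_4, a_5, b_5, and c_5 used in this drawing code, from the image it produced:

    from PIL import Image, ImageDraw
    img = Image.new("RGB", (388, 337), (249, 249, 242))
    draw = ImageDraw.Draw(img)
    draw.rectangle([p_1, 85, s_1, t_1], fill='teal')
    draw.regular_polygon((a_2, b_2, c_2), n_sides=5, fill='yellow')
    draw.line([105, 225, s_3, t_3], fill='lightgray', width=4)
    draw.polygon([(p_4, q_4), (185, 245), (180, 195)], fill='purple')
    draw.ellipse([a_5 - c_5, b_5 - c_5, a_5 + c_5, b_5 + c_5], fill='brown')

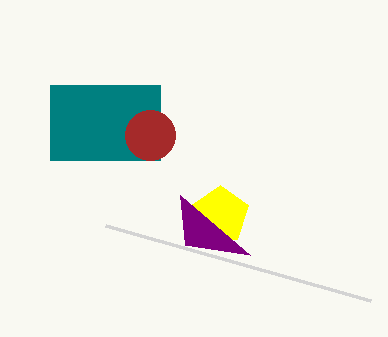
p_1 = 50; s_1 = 160; t_1 = 160; a_2 = 220; b_2 = 215; c_2 = 30; s_3 = 370; t_3 = 300; p_4 = 250; q_4 = 255; a_5 = 150; b_5 = 135; c_5 = 25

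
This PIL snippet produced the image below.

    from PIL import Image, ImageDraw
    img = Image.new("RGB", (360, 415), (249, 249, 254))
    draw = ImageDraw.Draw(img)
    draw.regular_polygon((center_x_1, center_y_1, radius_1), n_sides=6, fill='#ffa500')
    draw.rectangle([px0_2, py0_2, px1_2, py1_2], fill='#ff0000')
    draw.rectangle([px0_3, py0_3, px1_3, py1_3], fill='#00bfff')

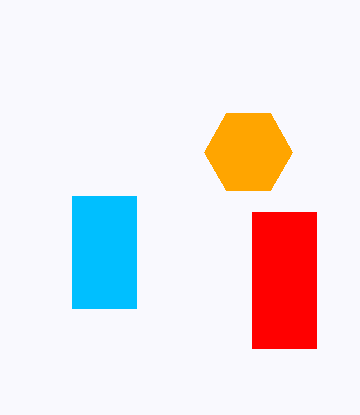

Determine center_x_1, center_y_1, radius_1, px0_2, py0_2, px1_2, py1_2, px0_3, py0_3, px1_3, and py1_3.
center_x_1 = 248, center_y_1 = 152, radius_1 = 44, px0_2 = 252, py0_2 = 212, px1_2 = 316, py1_2 = 348, px0_3 = 72, py0_3 = 196, px1_3 = 136, py1_3 = 308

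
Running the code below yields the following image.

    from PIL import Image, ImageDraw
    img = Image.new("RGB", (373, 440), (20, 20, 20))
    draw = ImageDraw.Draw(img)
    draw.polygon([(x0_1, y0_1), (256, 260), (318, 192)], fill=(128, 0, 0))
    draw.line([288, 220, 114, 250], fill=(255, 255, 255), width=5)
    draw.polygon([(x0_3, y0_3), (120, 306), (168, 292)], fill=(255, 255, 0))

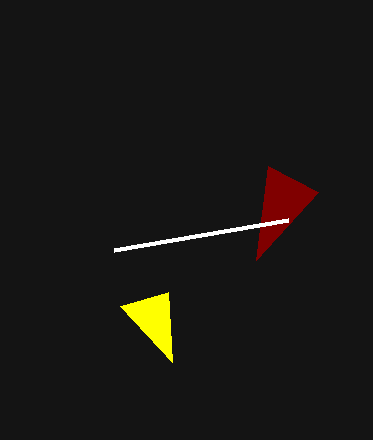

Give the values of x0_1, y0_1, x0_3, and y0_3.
x0_1 = 268, y0_1 = 166, x0_3 = 172, y0_3 = 362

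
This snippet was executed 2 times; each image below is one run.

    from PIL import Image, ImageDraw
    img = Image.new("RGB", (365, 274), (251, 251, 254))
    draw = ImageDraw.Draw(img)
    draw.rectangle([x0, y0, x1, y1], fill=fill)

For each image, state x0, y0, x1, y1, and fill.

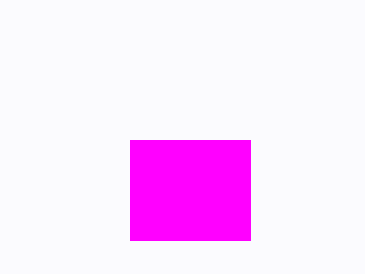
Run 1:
x0 = 130, y0 = 140, x1 = 250, y1 = 240, fill = 'magenta'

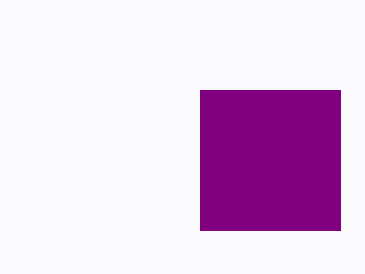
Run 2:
x0 = 200
y0 = 90
x1 = 340
y1 = 230
fill = 'purple'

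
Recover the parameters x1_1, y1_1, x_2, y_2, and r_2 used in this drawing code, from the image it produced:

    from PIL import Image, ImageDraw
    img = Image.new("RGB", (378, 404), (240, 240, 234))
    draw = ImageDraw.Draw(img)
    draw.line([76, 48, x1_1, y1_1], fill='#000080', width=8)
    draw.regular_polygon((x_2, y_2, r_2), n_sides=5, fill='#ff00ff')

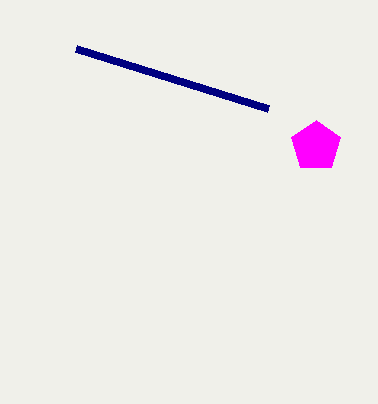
x1_1 = 268, y1_1 = 108, x_2 = 316, y_2 = 146, r_2 = 26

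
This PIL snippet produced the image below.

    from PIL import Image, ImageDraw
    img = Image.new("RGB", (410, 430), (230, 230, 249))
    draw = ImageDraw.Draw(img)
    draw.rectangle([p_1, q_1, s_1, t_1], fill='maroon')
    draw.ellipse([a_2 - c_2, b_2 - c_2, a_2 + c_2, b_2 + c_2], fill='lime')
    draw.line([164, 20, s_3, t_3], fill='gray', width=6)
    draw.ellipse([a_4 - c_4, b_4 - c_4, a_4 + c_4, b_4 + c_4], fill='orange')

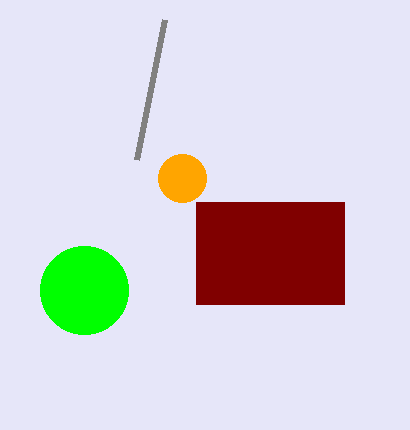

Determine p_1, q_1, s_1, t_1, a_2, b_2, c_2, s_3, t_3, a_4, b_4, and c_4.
p_1 = 196, q_1 = 202, s_1 = 344, t_1 = 304, a_2 = 84, b_2 = 290, c_2 = 44, s_3 = 136, t_3 = 160, a_4 = 182, b_4 = 178, c_4 = 24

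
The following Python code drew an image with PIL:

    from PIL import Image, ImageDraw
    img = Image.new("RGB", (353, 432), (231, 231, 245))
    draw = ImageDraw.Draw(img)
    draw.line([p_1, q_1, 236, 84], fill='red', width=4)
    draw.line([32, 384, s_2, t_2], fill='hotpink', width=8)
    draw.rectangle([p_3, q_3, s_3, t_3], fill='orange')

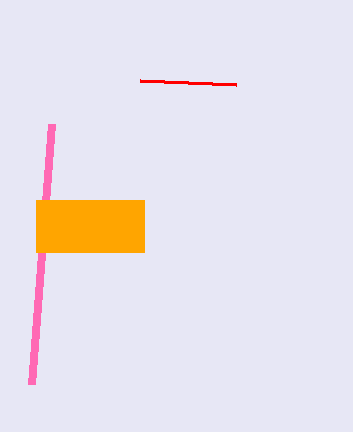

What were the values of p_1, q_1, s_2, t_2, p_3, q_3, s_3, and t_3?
p_1 = 140, q_1 = 80, s_2 = 52, t_2 = 124, p_3 = 36, q_3 = 200, s_3 = 144, t_3 = 252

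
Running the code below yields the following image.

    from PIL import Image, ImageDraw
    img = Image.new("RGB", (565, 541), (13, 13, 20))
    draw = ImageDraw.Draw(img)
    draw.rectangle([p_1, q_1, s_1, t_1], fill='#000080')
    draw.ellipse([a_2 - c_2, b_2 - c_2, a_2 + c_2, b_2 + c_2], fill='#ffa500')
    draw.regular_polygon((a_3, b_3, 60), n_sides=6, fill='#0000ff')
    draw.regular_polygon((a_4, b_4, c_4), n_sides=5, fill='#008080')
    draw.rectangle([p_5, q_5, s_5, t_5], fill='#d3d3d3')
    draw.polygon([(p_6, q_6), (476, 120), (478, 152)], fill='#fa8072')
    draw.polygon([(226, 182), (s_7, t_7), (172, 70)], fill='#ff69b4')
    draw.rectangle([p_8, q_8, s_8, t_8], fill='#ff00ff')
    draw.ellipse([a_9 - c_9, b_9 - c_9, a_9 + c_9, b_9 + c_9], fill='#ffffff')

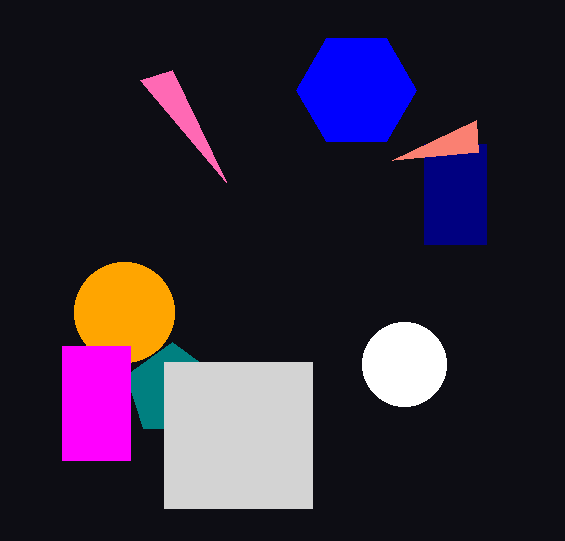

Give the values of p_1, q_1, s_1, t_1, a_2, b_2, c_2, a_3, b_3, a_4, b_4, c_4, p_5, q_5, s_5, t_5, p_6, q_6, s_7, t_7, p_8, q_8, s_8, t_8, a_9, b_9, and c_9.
p_1 = 424; q_1 = 144; s_1 = 486; t_1 = 244; a_2 = 124; b_2 = 312; c_2 = 50; a_3 = 356; b_3 = 90; a_4 = 172; b_4 = 390; c_4 = 48; p_5 = 164; q_5 = 362; s_5 = 312; t_5 = 508; p_6 = 392; q_6 = 160; s_7 = 140; t_7 = 80; p_8 = 62; q_8 = 346; s_8 = 130; t_8 = 460; a_9 = 404; b_9 = 364; c_9 = 42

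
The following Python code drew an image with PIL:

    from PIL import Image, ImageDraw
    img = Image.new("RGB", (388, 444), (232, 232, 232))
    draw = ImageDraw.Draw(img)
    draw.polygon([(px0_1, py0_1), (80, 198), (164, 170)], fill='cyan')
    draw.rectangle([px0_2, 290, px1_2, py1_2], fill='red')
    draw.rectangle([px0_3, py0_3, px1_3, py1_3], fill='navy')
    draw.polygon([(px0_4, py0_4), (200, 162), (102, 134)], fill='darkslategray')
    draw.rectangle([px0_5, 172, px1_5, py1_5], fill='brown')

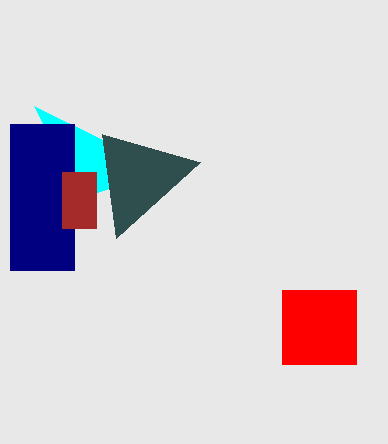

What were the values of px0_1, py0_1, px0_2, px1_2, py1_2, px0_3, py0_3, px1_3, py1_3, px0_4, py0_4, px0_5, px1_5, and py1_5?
px0_1 = 34, py0_1 = 106, px0_2 = 282, px1_2 = 356, py1_2 = 364, px0_3 = 10, py0_3 = 124, px1_3 = 74, py1_3 = 270, px0_4 = 116, py0_4 = 238, px0_5 = 62, px1_5 = 96, py1_5 = 228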